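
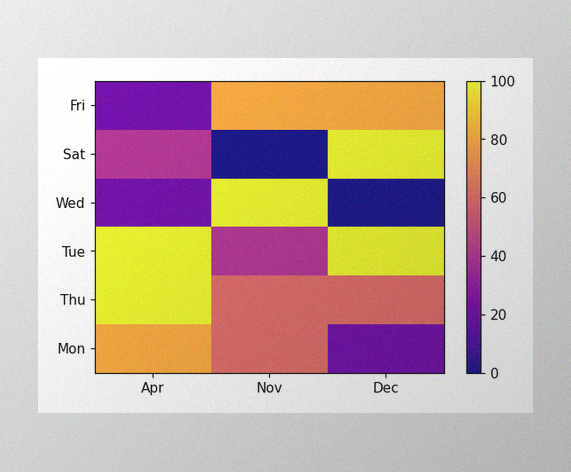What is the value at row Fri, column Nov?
The image has some photo noise and uneven lighting. Matching cell (Fri, Nov) against the colorbar gives 80.

80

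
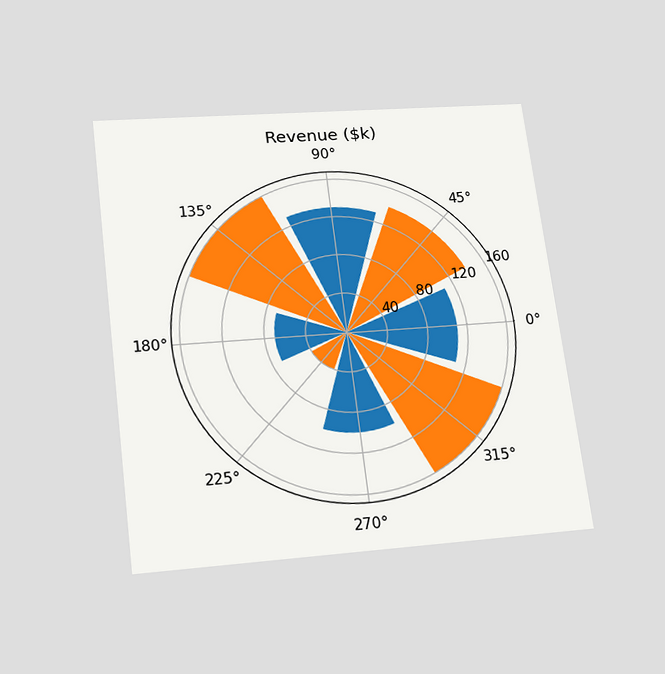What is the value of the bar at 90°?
The chart is tilted about 7° counter-clockwise and viewed slightly from below. The bar at 90° reaches $130k on the radial axis.

$130k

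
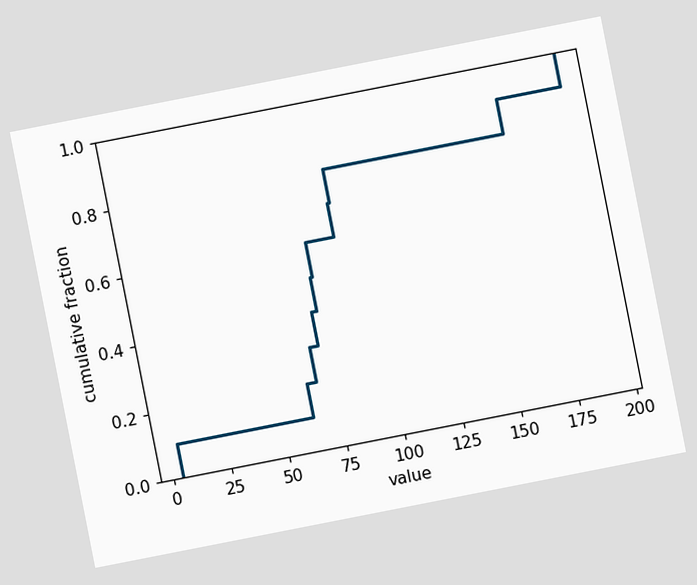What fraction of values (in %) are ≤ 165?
The chart is tilted about 11° counter-clockwise. At x=165 the ECDF step is at 90%.

90%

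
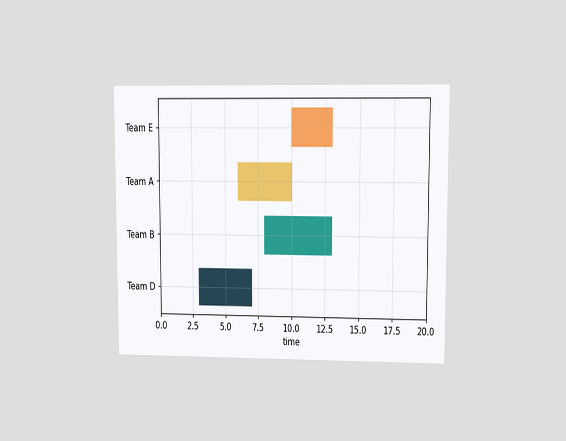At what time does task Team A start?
The chart is viewed at a slight angle. The Team A bar begins at t=6.

6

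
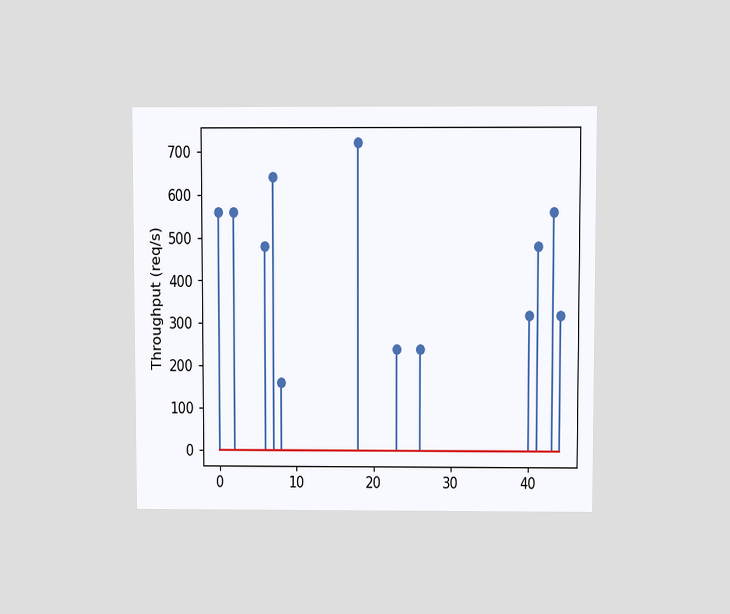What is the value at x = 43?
560req/s

The chart is viewed at a slight angle. The stem at x=43 reaches 560req/s.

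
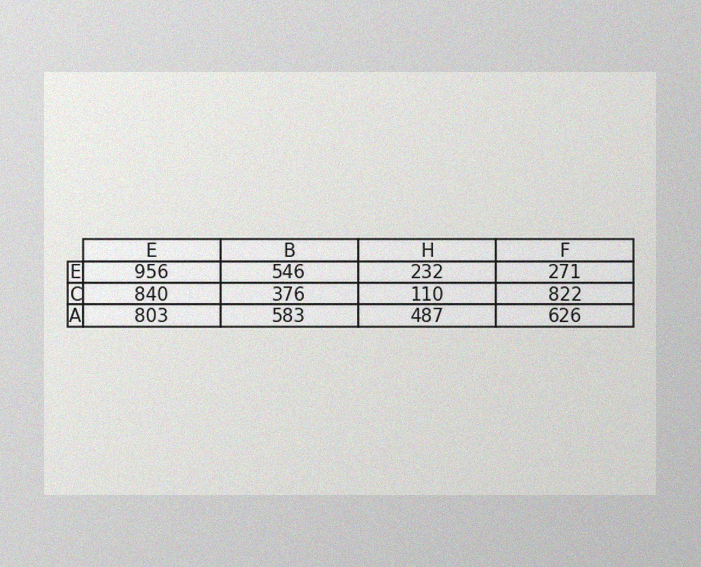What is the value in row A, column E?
The image has some photo noise and uneven lighting. The (A, E) cell reads 803.

803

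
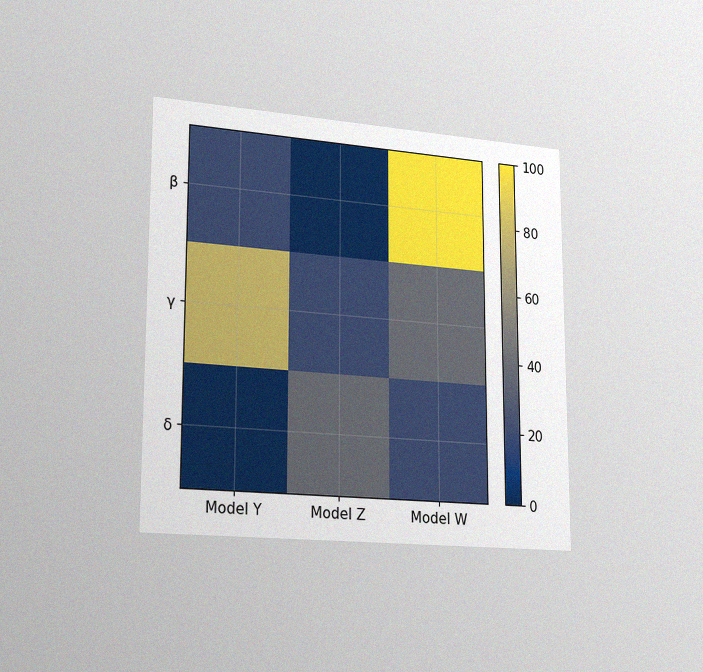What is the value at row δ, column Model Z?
The chart is viewed slightly from the left, with some photo noise. Matching cell (δ, Model Z) against the colorbar gives 40.

40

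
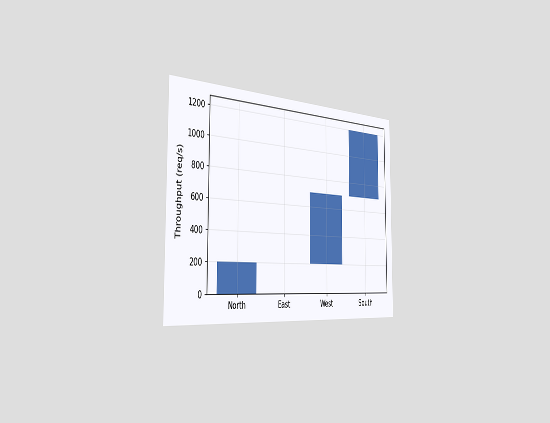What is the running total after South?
The chart is viewed slightly from the left. After South the running total reaches 1200req/s.

1200req/s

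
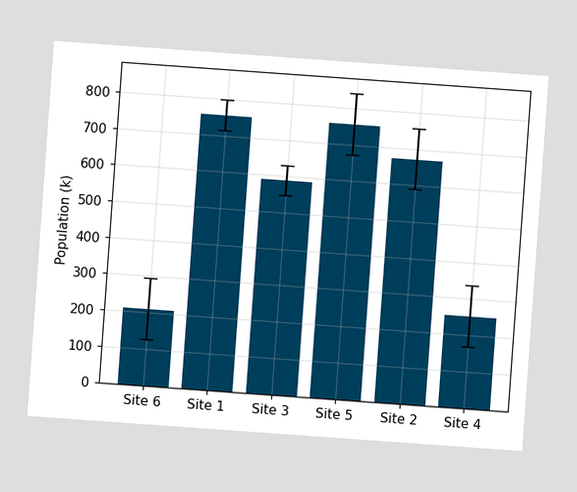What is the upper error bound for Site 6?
294k

The chart is tilted about 4° clockwise. The Site 6 bar's upper whisker reaches 294k.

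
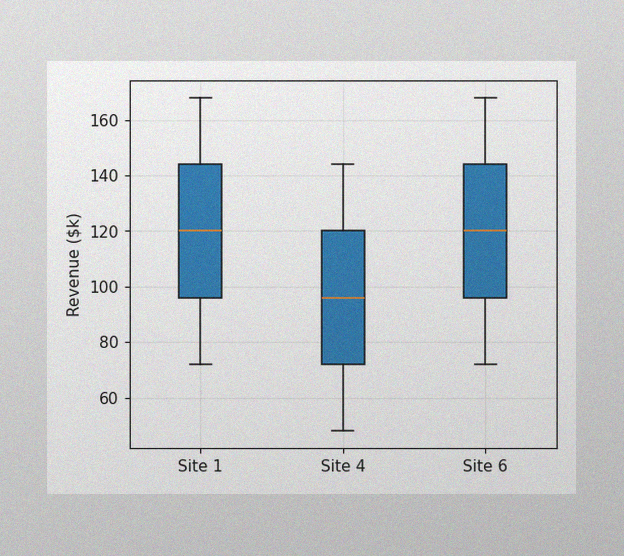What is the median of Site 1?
$120k

The image has some photo noise and uneven lighting. The median line in the Site 1 box sits at $120k.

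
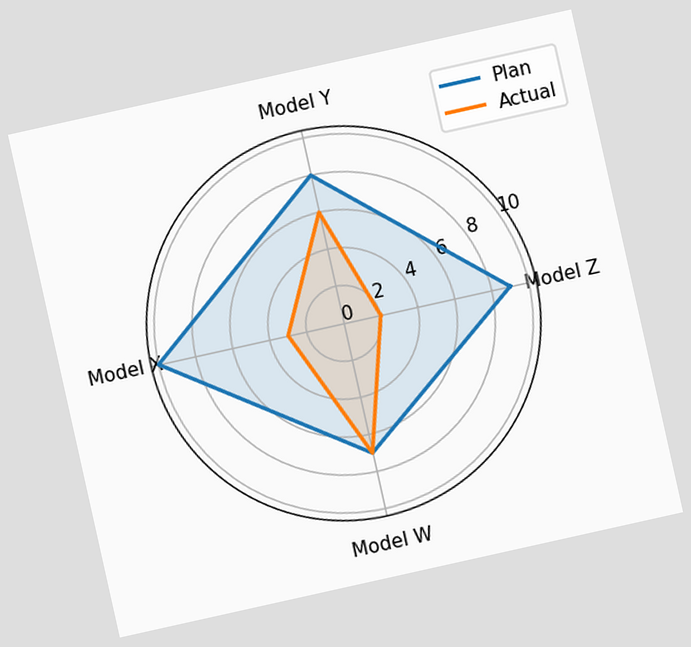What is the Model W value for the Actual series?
The chart is tilted about 13° counter-clockwise. On the Model W axis, Actual reaches 7.

7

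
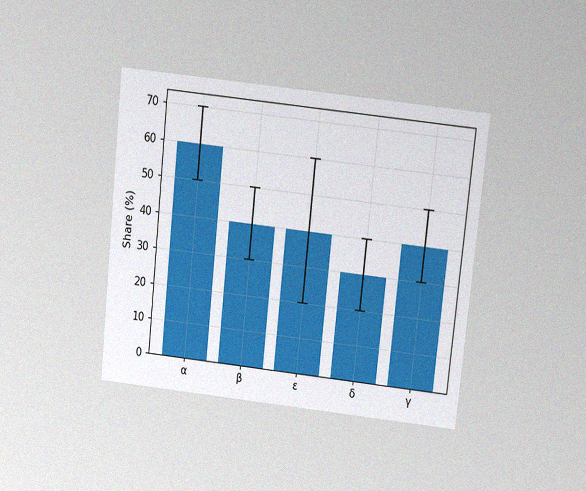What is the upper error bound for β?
The chart is tilted about 6° clockwise and viewed slightly from above, with some photo noise. The β bar's upper whisker reaches 50%.

50%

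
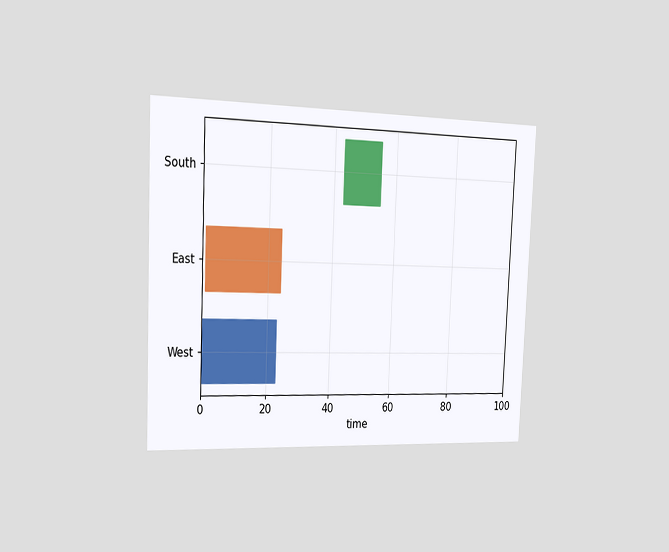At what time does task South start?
43

The chart is tilted about 2° clockwise and viewed slightly from the left. The South bar begins at t=43.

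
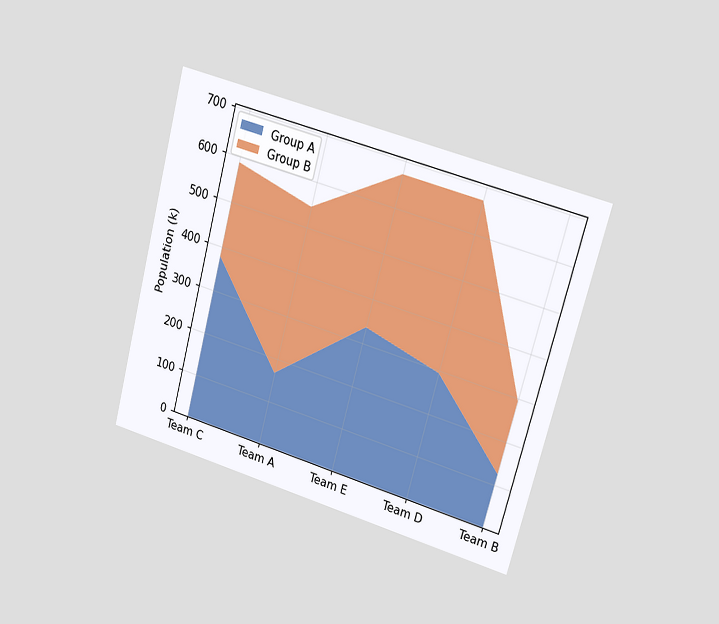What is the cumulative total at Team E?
The chart is tilted about 15° clockwise and viewed at a slight angle. The stacked total at Team E reaches 672k.

672k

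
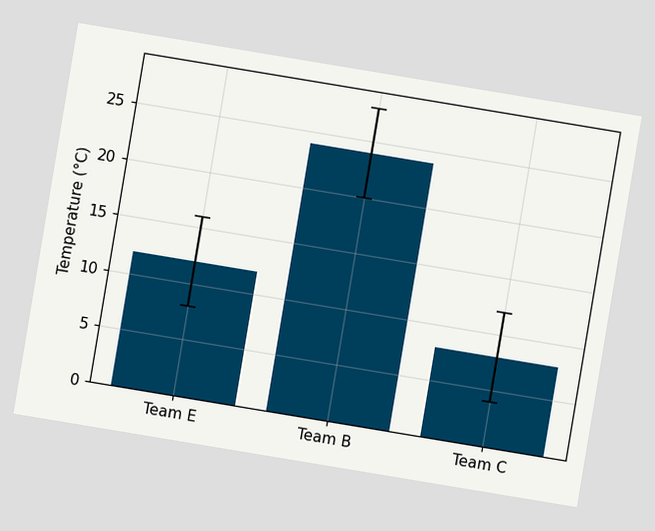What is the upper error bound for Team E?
16°C

The chart is tilted about 9° clockwise. The Team E bar's upper whisker reaches 16°C.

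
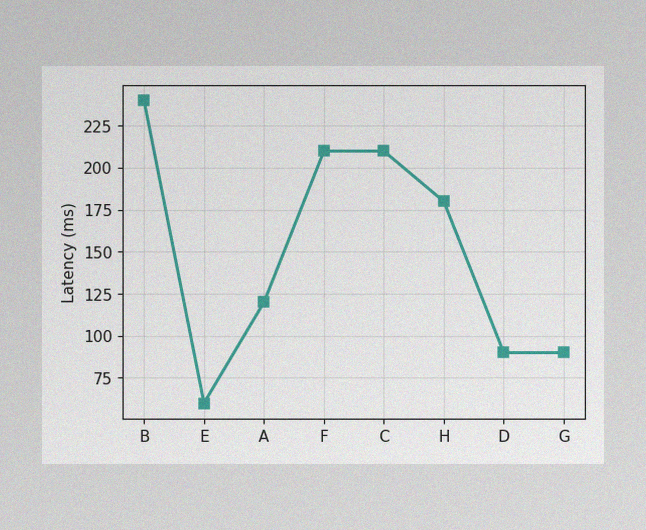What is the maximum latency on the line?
240ms

The image has some photo noise and uneven lighting. The highest point is at B, and reading across to the y-axis gives 240ms.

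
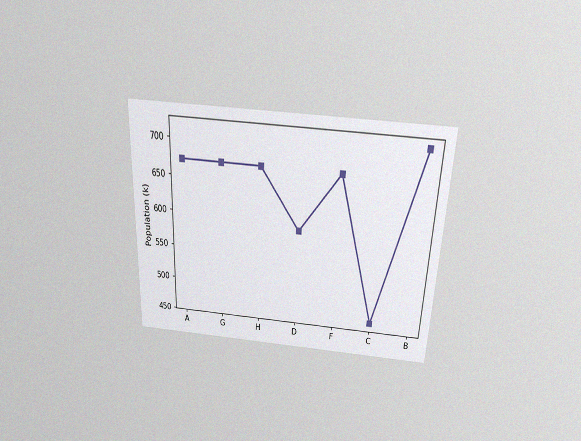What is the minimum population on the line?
The chart is tilted about 3° clockwise and viewed slightly from above, with some photo noise. The lowest point is at C, and reading across to the y-axis gives 462k.

462k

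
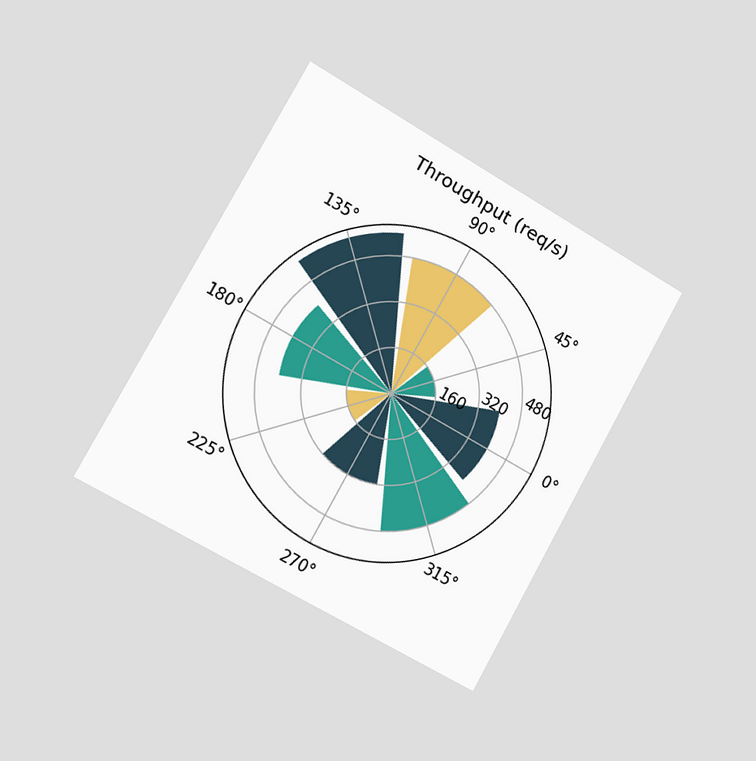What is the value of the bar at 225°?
160req/s

The chart is tilted about 29° clockwise and viewed slightly from the left. The bar at 225° reaches 160req/s on the radial axis.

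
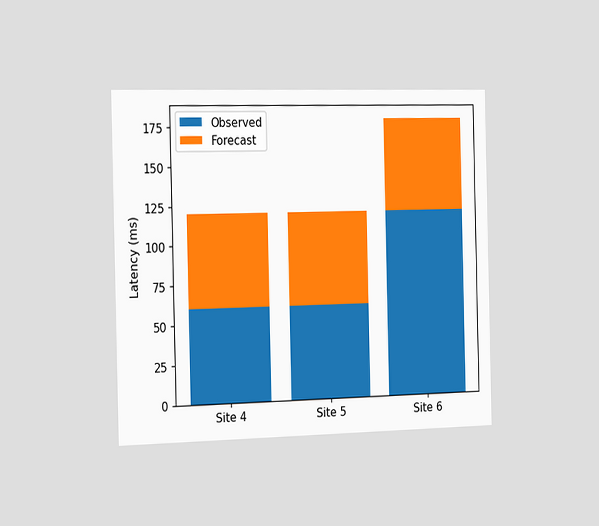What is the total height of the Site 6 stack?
The chart is viewed slightly from the left. The Site 6 stack's top reaches 180ms on the y-axis.

180ms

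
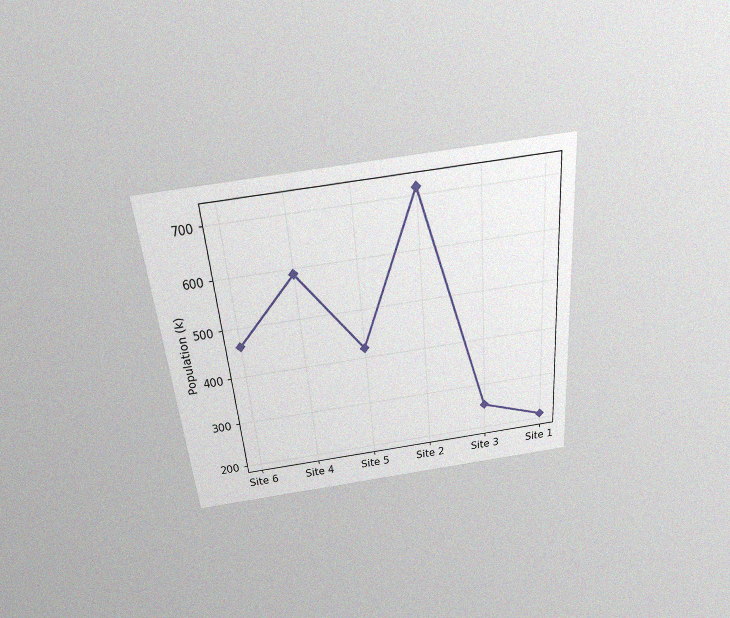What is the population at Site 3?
252k

The chart is tilted about 5° counter-clockwise and viewed slightly from above, with some photo noise. At Site 3, the line is at 252k.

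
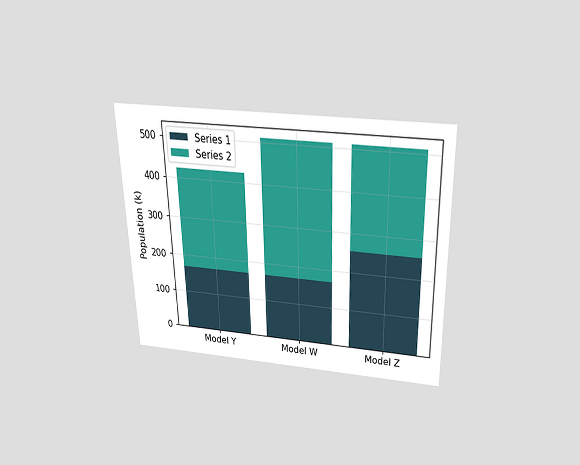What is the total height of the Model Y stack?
425k

The chart is viewed slightly from above. The Model Y stack's top reaches 425k on the y-axis.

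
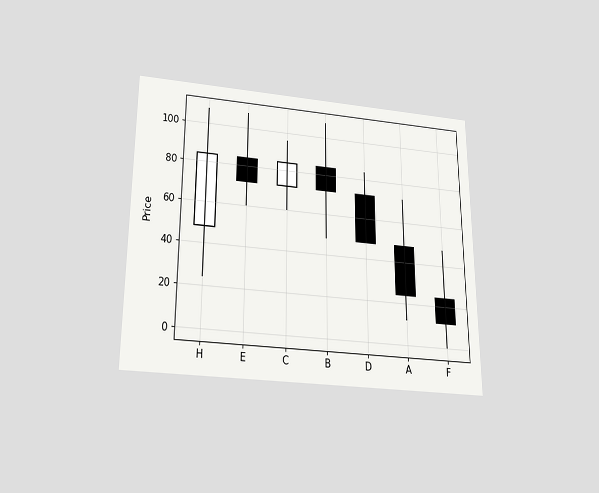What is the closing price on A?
24

The chart is viewed slightly from below. The A candle closes at 24.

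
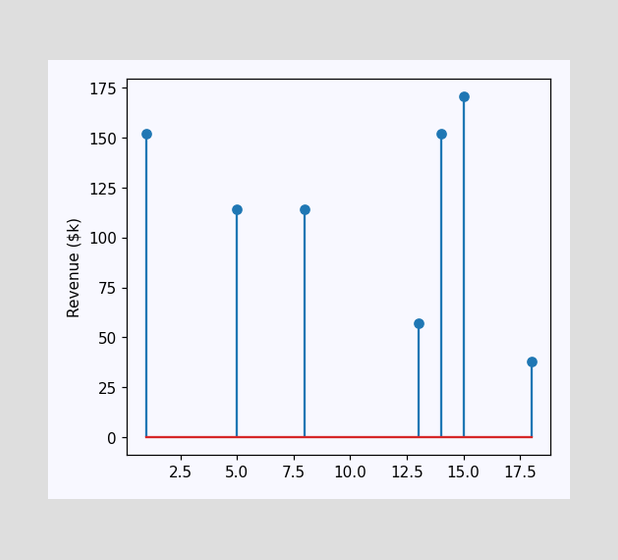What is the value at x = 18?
$38k

The stem at x=18 reaches $38k.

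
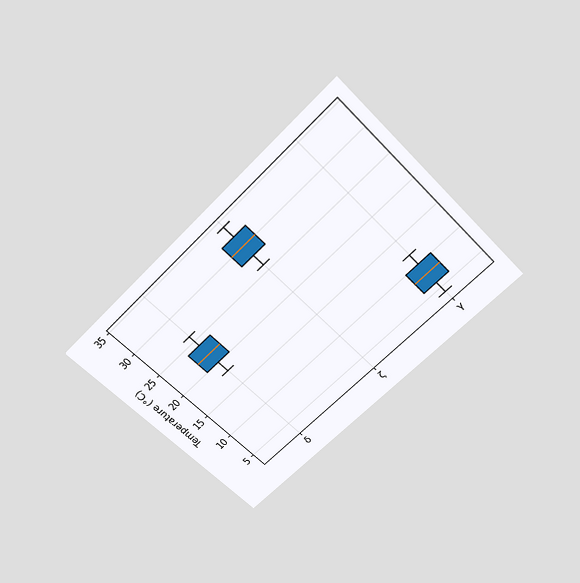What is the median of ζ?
The chart is tilted about 45° counter-clockwise and viewed slightly from above. The median line in the ζ box sits at 30°C.

30°C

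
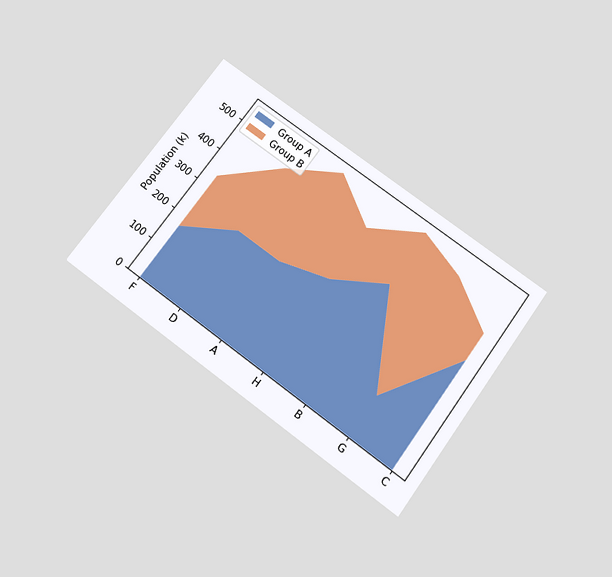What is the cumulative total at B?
546k

The chart is tilted about 36° clockwise and viewed slightly from below. The stacked total at B reaches 546k.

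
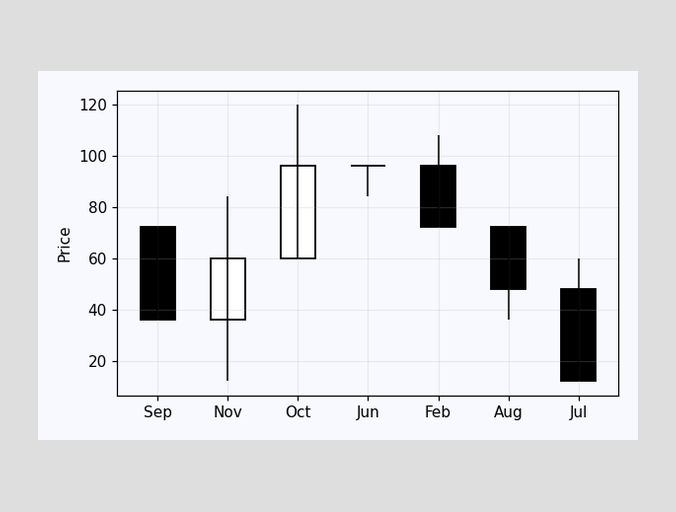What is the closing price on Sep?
The Sep candle closes at 36.

36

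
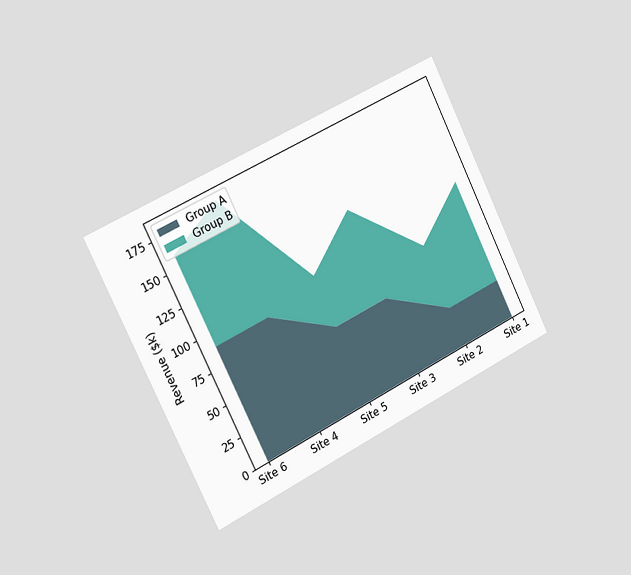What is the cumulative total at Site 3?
$130k

The chart is tilted about 26° counter-clockwise and viewed slightly from the left. The stacked total at Site 3 reaches $130k.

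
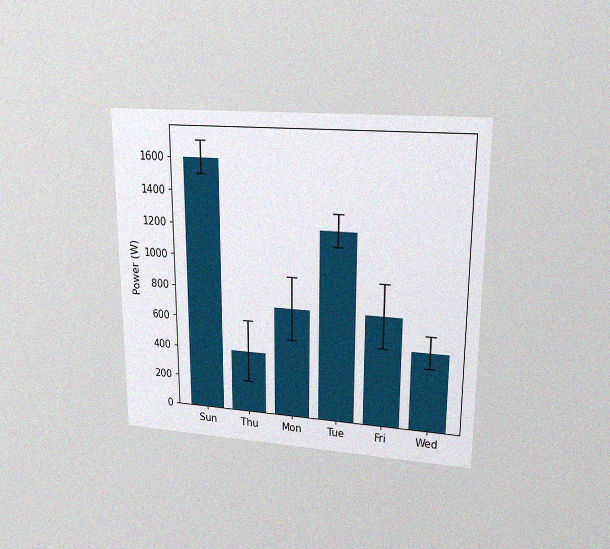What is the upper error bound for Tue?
1300W

The chart is viewed at a slight angle, with some photo noise. The Tue bar's upper whisker reaches 1300W.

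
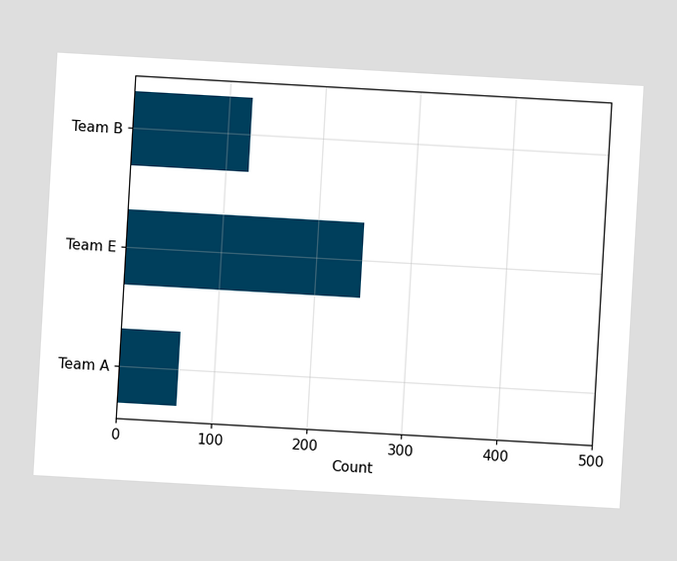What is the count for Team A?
The chart is tilted about 3° clockwise. Reading along the chart's x-axis, the Team A bar reaches 62.

62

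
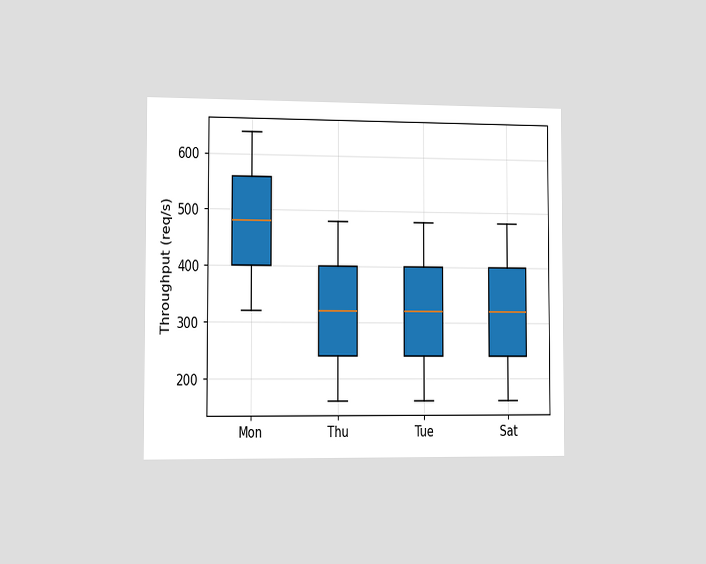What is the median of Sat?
320req/s

The chart is viewed slightly from the left. The median line in the Sat box sits at 320req/s.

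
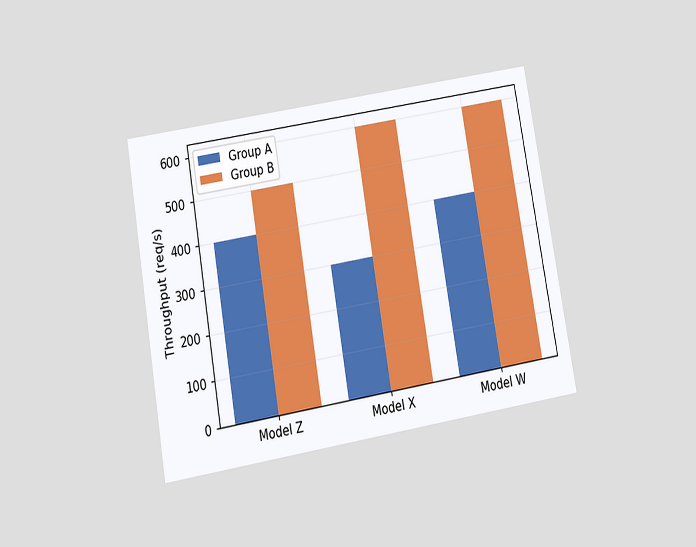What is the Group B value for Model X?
The chart is tilted about 10° counter-clockwise and viewed slightly from below. The Group B bar at Model X reaches 600req/s on the y-axis.

600req/s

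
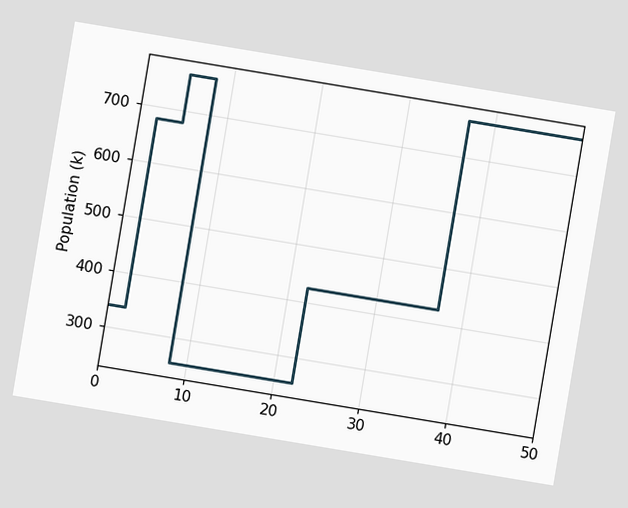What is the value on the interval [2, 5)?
The chart is tilted about 9° clockwise. On [2, 5) the step sits at 680k.

680k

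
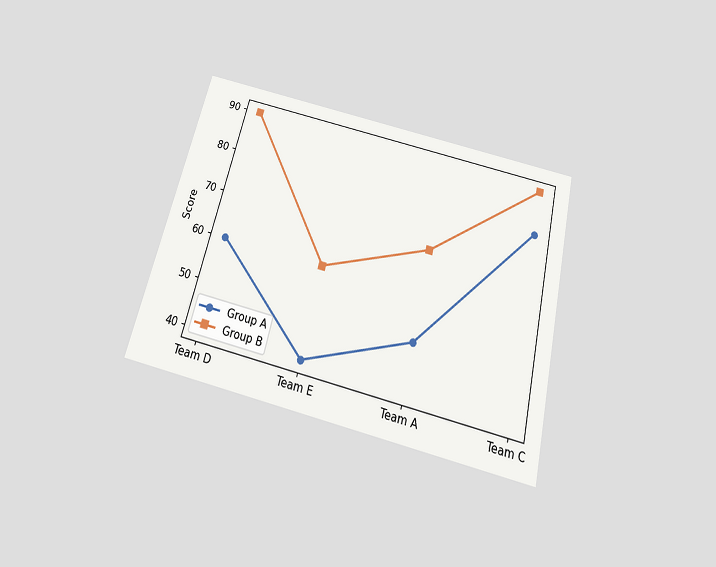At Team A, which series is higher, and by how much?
Group B, by 20

The chart is tilted about 14° clockwise and viewed slightly from below. At Team A, Group B sits above the other line by 20.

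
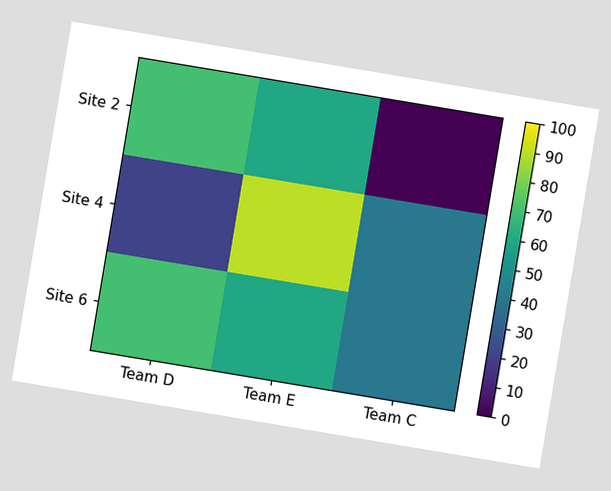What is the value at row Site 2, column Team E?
The chart is tilted about 9° clockwise. Matching cell (Site 2, Team E) against the colorbar gives 60.

60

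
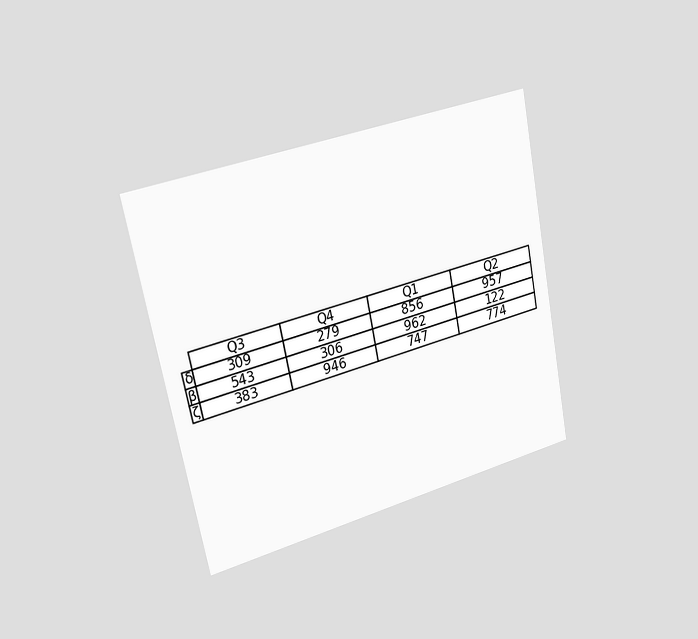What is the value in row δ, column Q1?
The chart is tilted about 11° counter-clockwise and viewed slightly from the left. The (δ, Q1) cell reads 856.

856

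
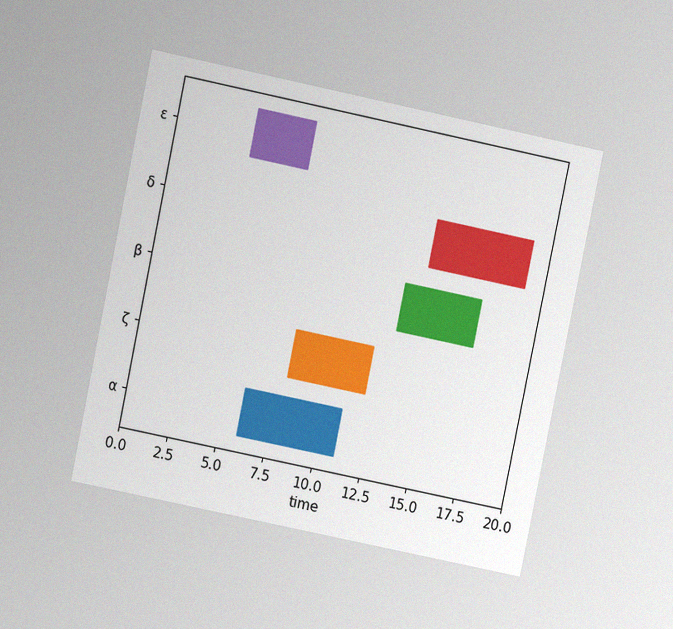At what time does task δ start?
The chart is tilted about 12° clockwise and viewed at a slight angle, with some photo noise. The δ bar begins at t=14.

14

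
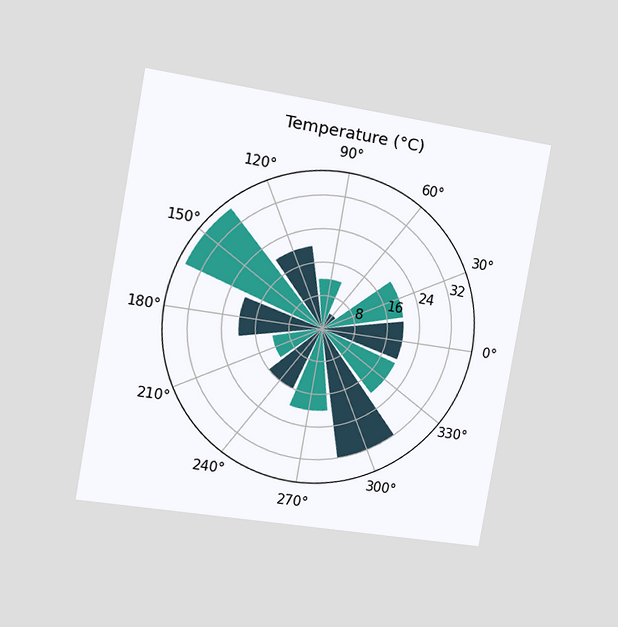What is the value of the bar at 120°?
20°C

The chart is tilted about 10° clockwise and viewed slightly from the left. The bar at 120° reaches 20°C on the radial axis.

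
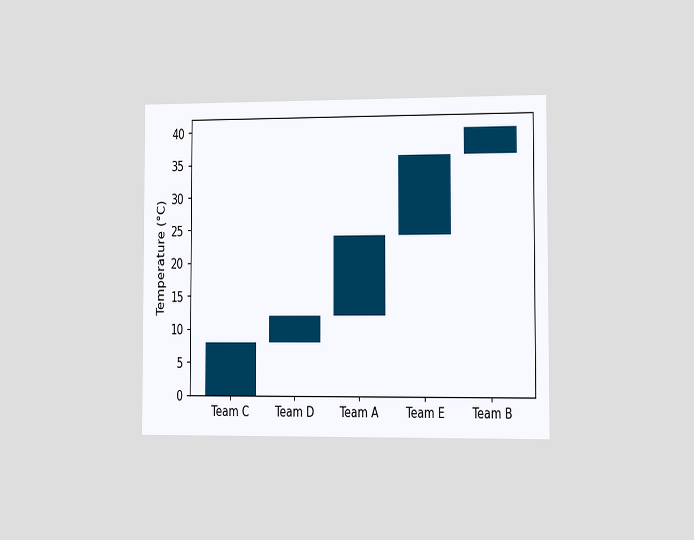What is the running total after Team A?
The chart is viewed slightly from the right. After Team A the running total reaches 24°C.

24°C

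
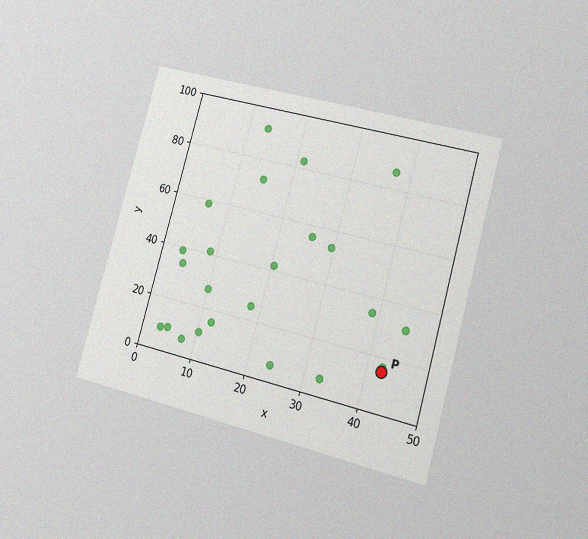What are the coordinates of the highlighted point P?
The chart is tilted about 15° clockwise and viewed slightly from the right, with some photo noise. Following the gridlines from P to each axis, P sits at (42.5, 15).

(42.5, 15)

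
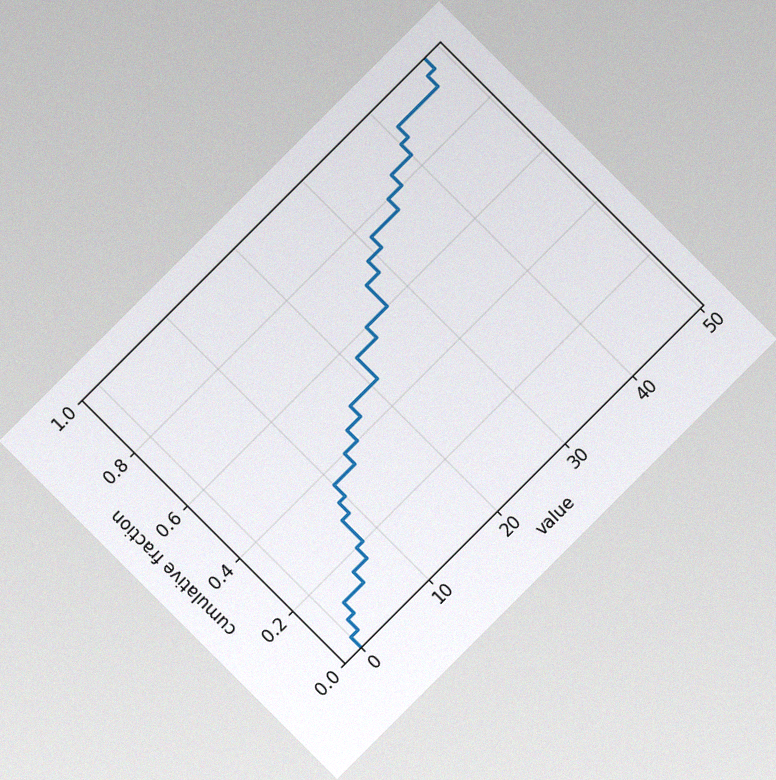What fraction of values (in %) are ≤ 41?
92%

The chart is tilted about 45° counter-clockwise, with some photo noise. At x=41 the ECDF step is at 92%.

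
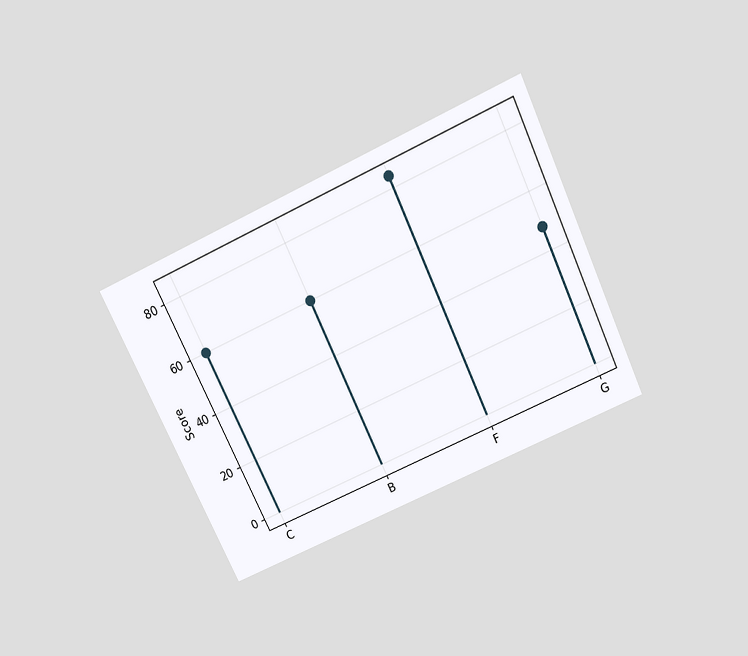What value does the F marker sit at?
84

The chart is tilted about 25° counter-clockwise and viewed slightly from above. The F marker sits at 84.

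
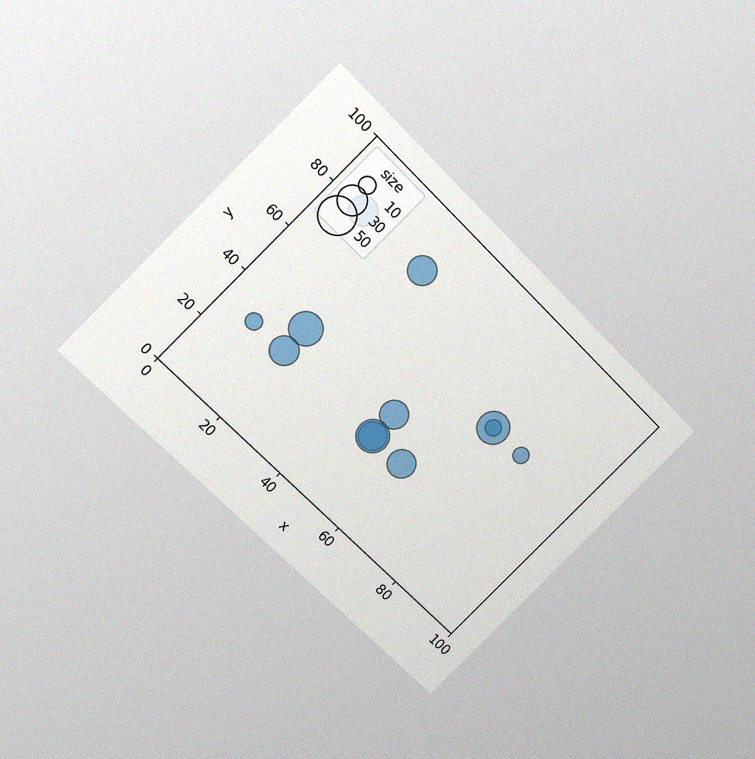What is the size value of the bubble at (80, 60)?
10

The chart is tilted about 45° clockwise and viewed at a slight angle, with some photo noise. Matching the bubble at (80, 60) against the size legend gives 10.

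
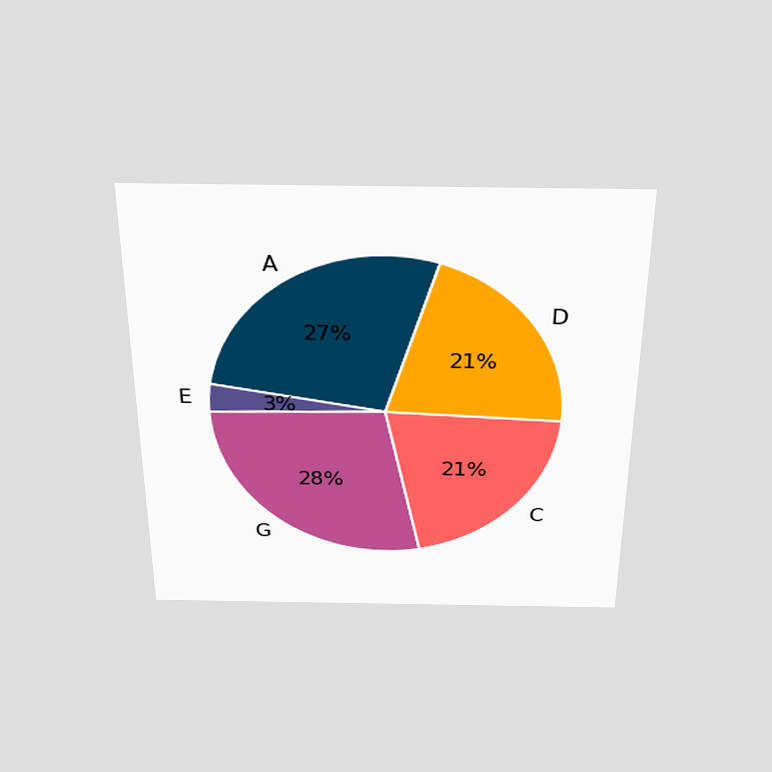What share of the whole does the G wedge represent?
28%

The chart is viewed slightly from above. The G slice takes up 28% of the pie.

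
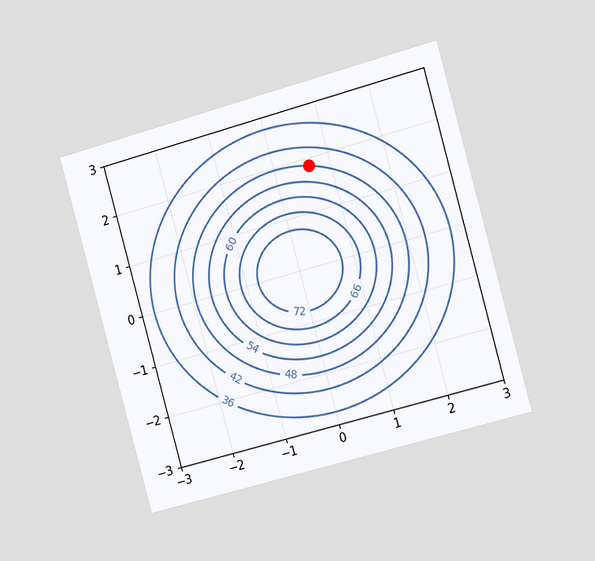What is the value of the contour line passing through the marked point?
The chart is tilted about 15° counter-clockwise and viewed slightly from the right. The marked point sits on the contour labelled 48.

48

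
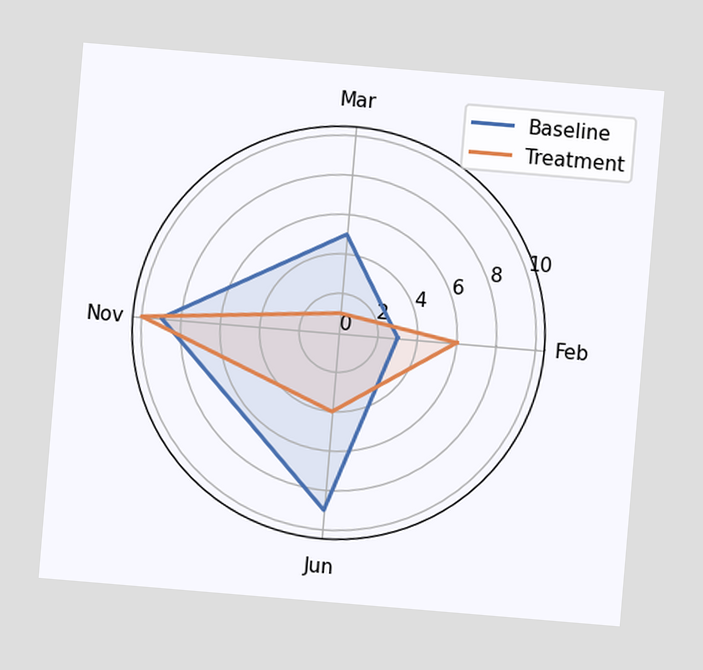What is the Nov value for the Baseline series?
The chart is tilted about 5° clockwise. On the Nov axis, Baseline reaches 9.

9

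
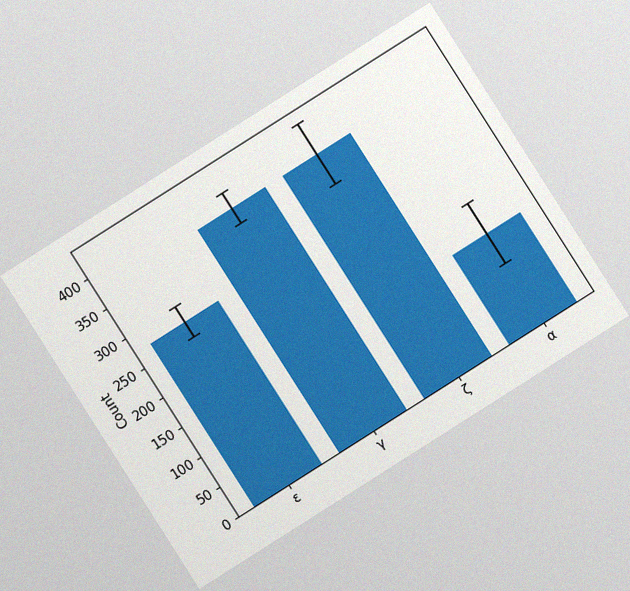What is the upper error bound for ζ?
The chart is tilted about 32° counter-clockwise, with some photo noise. The ζ bar's upper whisker reaches 425.

425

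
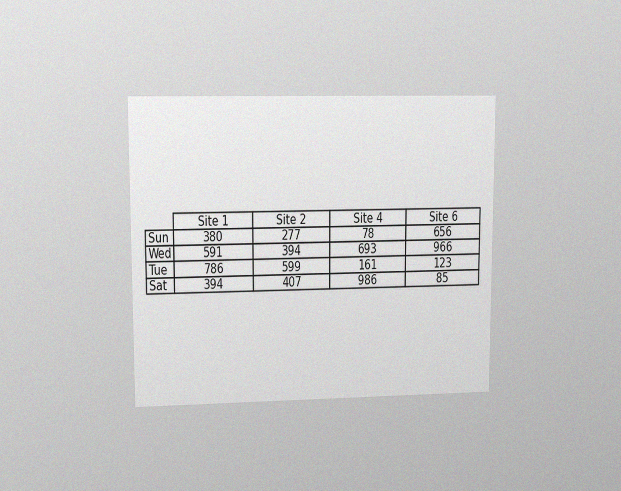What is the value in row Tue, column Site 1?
786

The chart is viewed at a slight angle, with some photo noise. The (Tue, Site 1) cell reads 786.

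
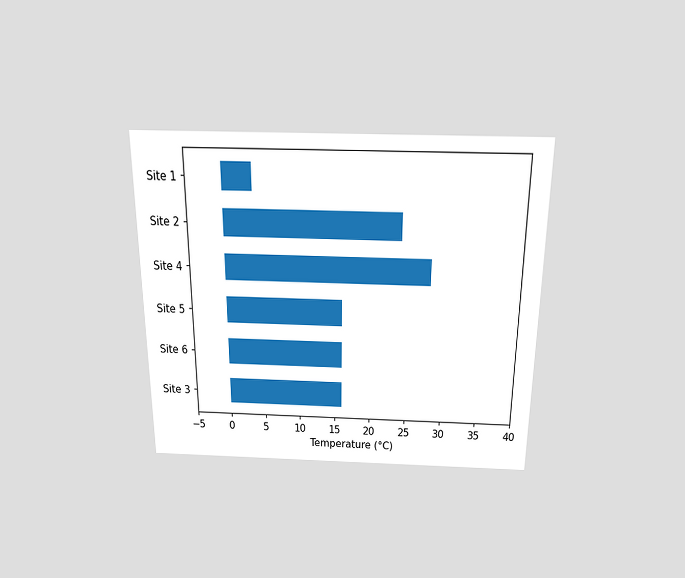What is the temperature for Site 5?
16°C

The chart is viewed slightly from above. Reading along the chart's x-axis, the Site 5 bar reaches 16°C.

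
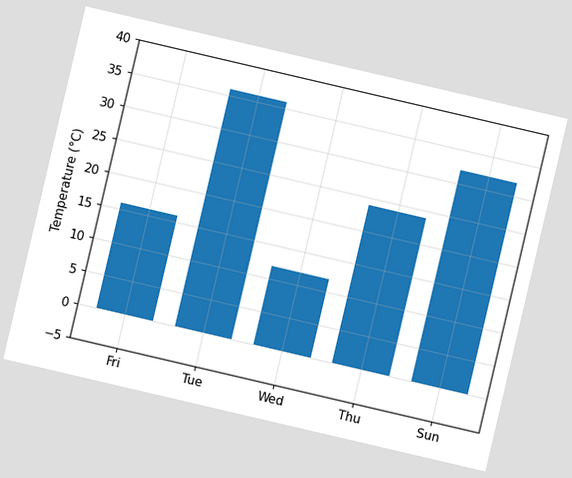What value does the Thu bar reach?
The chart is tilted about 13° clockwise. Reading along the chart's y-axis, the Thu bar reaches 24°C.

24°C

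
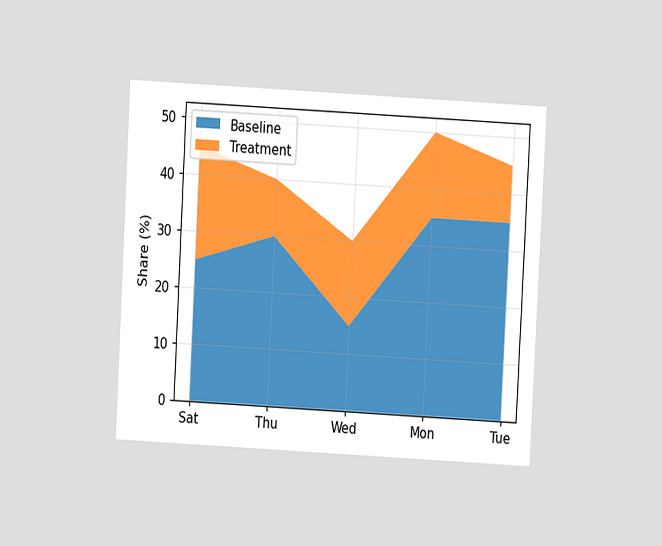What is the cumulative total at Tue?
45%

The chart is tilted about 3° clockwise and viewed at a slight angle. The stacked total at Tue reaches 45%.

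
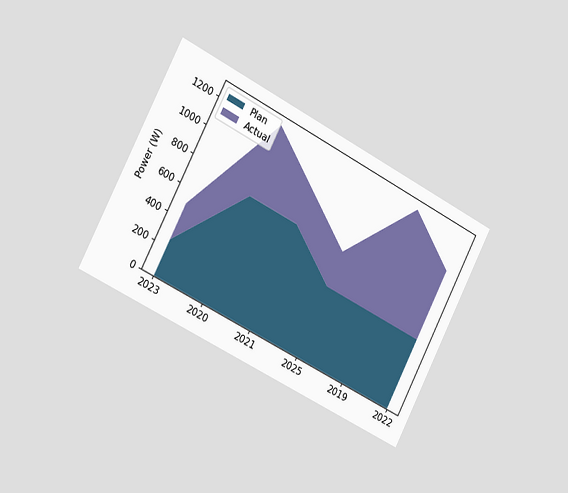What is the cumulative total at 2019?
The chart is tilted about 27° clockwise and viewed slightly from the left. The stacked total at 2019 reaches 1250W.

1250W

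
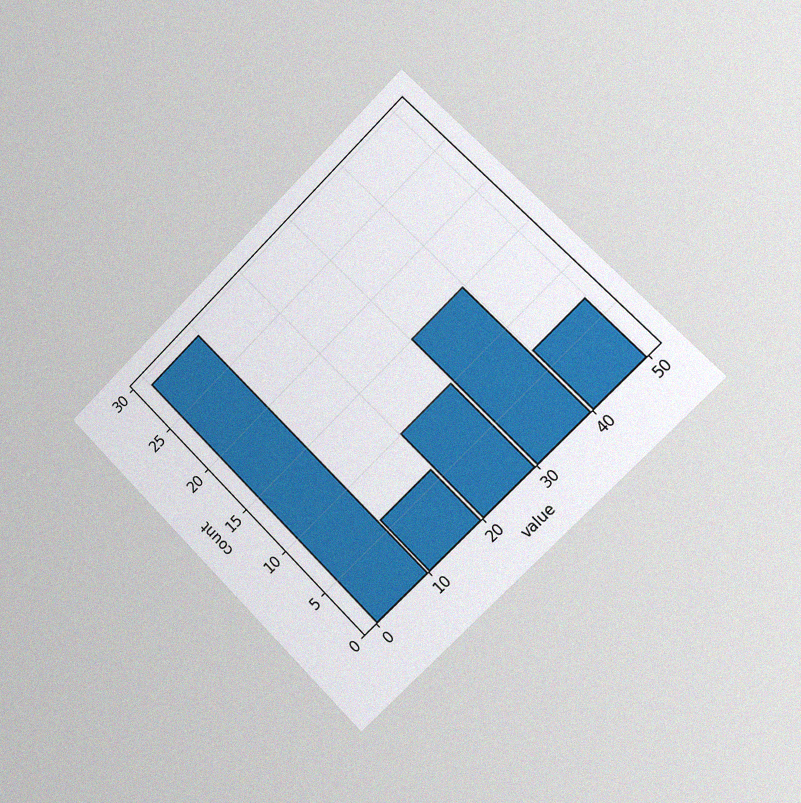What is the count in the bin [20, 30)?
10

The chart is tilted about 45° counter-clockwise and viewed slightly from the right, with some photo noise. The [20, 30) bin has height 10.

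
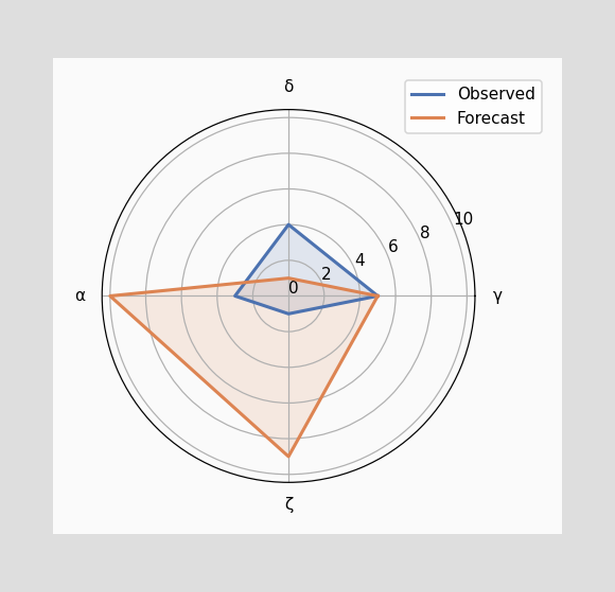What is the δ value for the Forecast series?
On the δ axis, Forecast reaches 1.

1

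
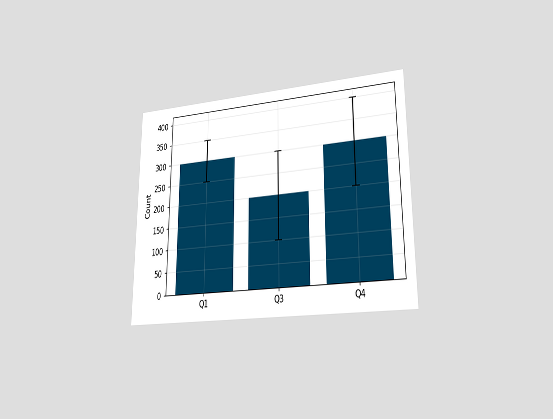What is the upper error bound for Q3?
300

The chart is viewed at a slight angle. The Q3 bar's upper whisker reaches 300.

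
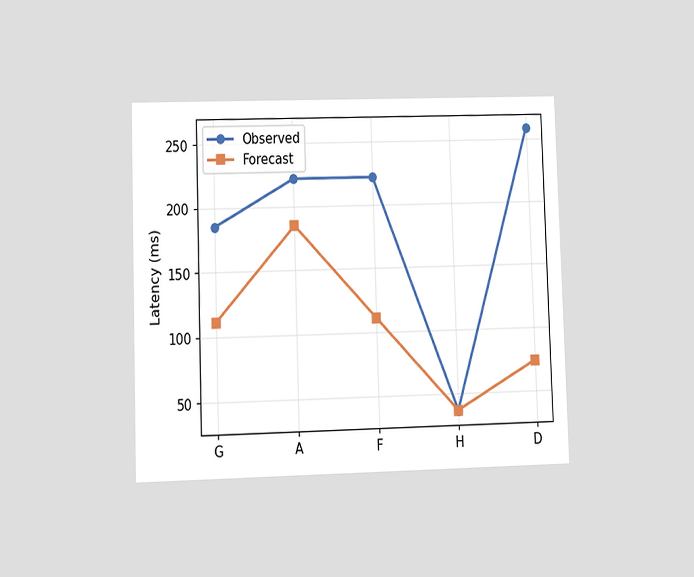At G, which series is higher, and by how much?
Observed, by 74ms

The chart is viewed at a slight angle. At G, Observed sits above the other line by 74ms.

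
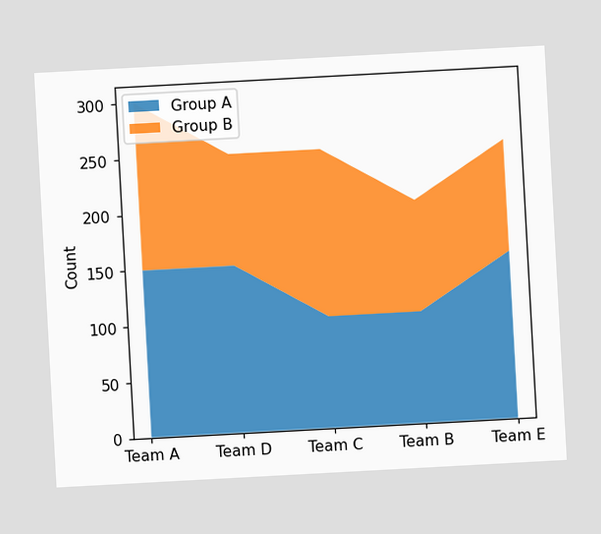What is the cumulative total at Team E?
The chart is tilted about 3° counter-clockwise. The stacked total at Team E reaches 250.

250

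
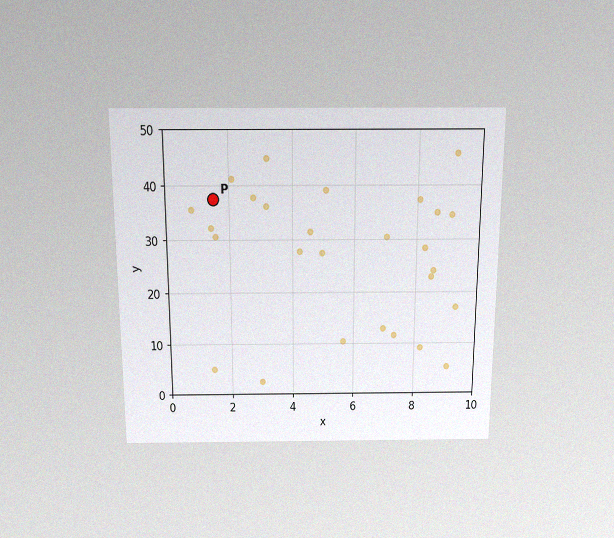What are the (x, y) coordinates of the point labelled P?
The chart is viewed slightly from above, with some photo noise. Following the gridlines from P to each axis, P sits at (1.5, 37.5).

(1.5, 37.5)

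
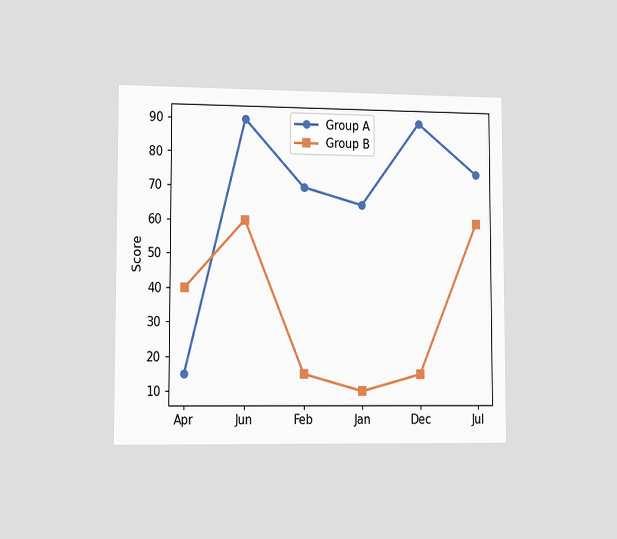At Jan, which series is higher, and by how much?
Group A, by 55

The chart is viewed slightly from the left. At Jan, Group A sits above the other line by 55.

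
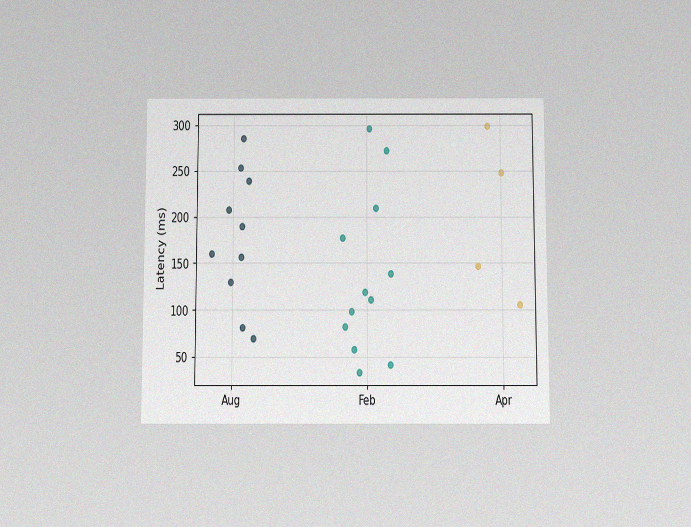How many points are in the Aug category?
The chart is viewed slightly from below, with some photo noise. Counting the markers in the Aug column gives 10.

10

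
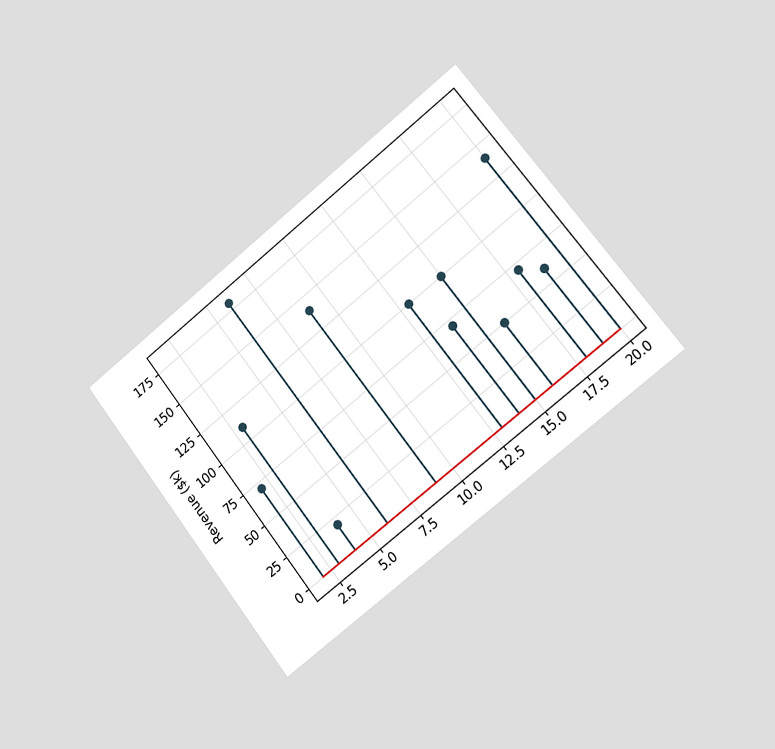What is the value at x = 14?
The chart is tilted about 38° counter-clockwise and viewed slightly from the right. The stem at x=14 reaches $70k.

$70k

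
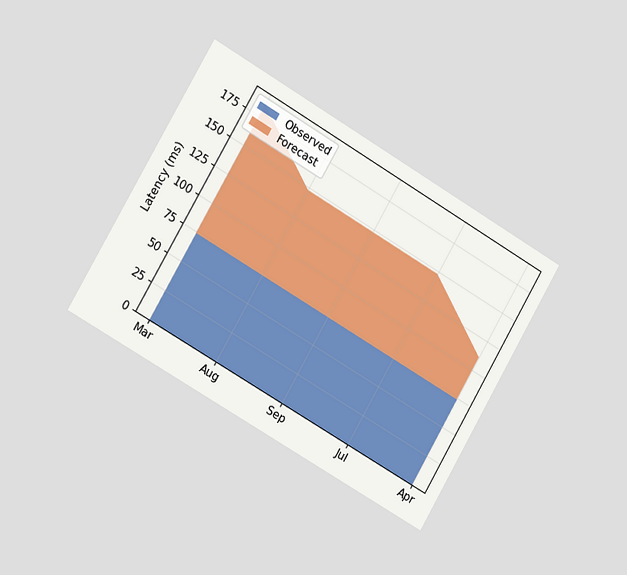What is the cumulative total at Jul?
148ms

The chart is tilted about 30° clockwise and viewed slightly from the left. The stacked total at Jul reaches 148ms.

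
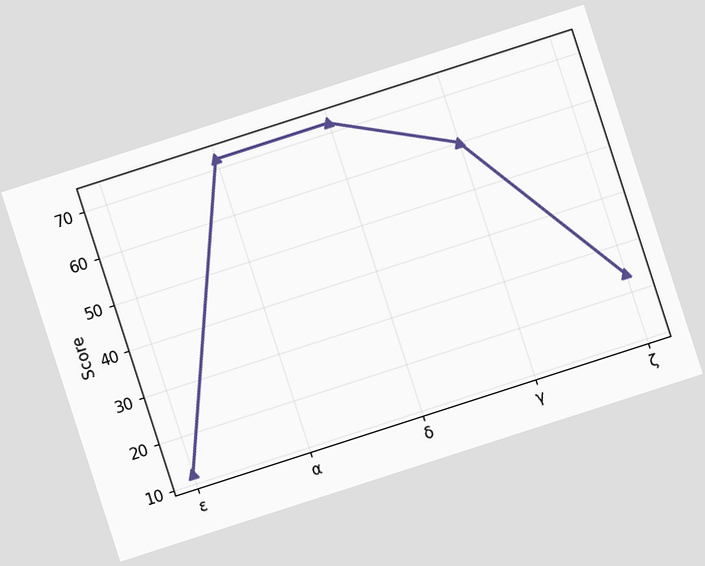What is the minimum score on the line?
The chart is tilted about 18° counter-clockwise. The lowest point is at ε, and reading across to the y-axis gives 12.

12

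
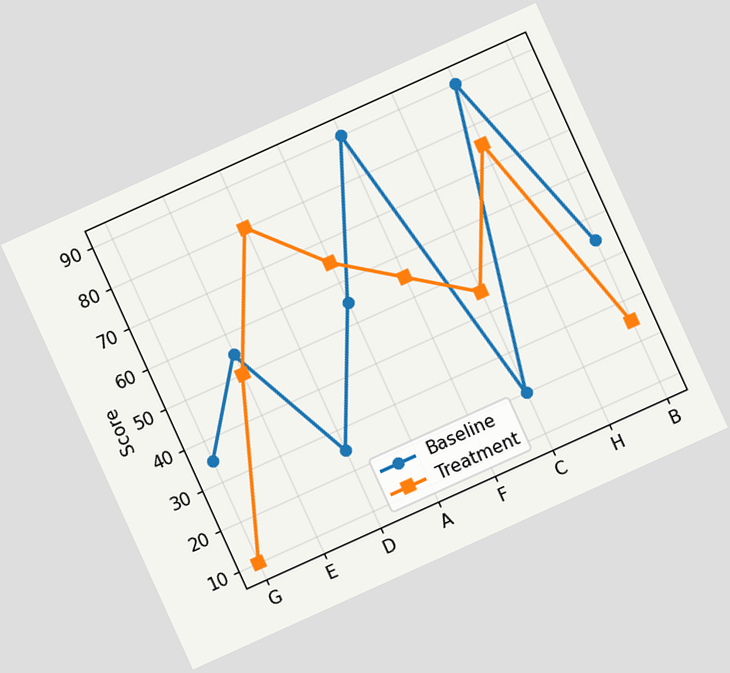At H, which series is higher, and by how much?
Baseline, by 15

The chart is tilted about 24° counter-clockwise. At H, Baseline sits above the other line by 15.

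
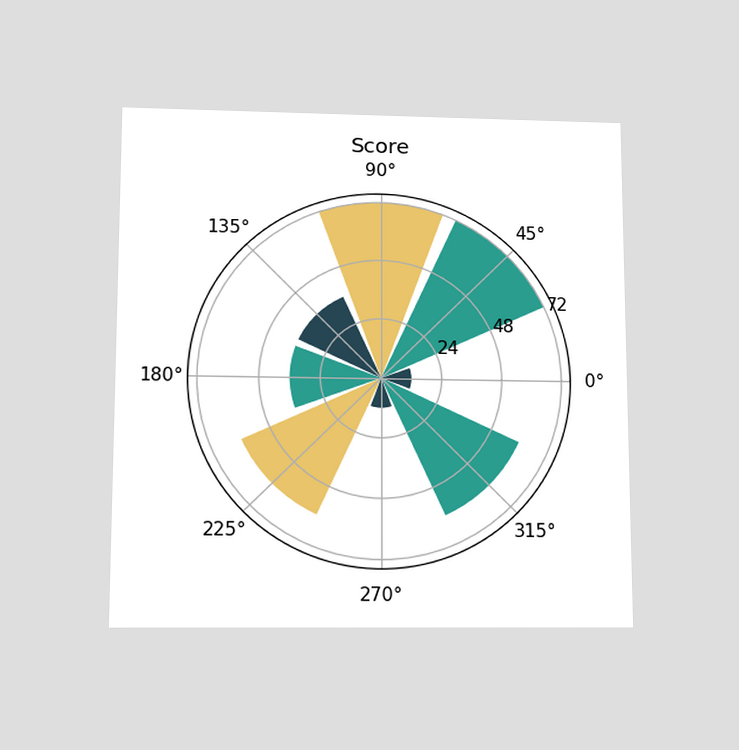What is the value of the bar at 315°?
The chart is viewed slightly from below. The bar at 315° reaches 60 on the radial axis.

60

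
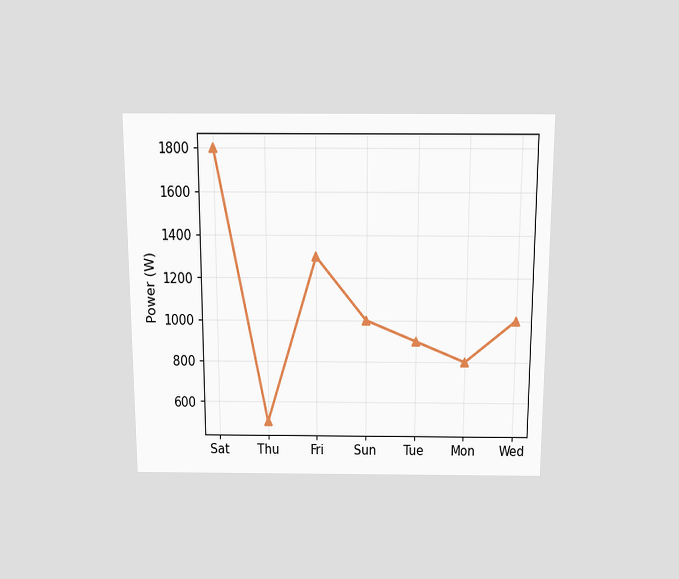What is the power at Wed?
1000W

The chart is viewed slightly from above. At Wed, the line is at 1000W.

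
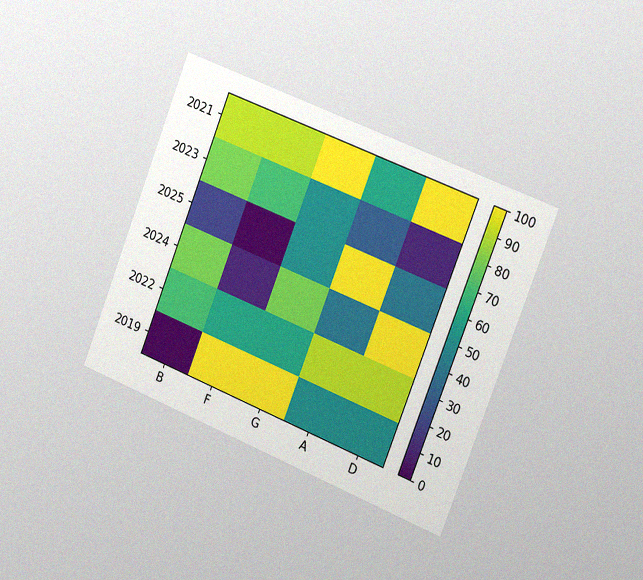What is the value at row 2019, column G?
100

The chart is tilted about 22° clockwise and viewed slightly from the right, with some photo noise. Matching cell (2019, G) against the colorbar gives 100.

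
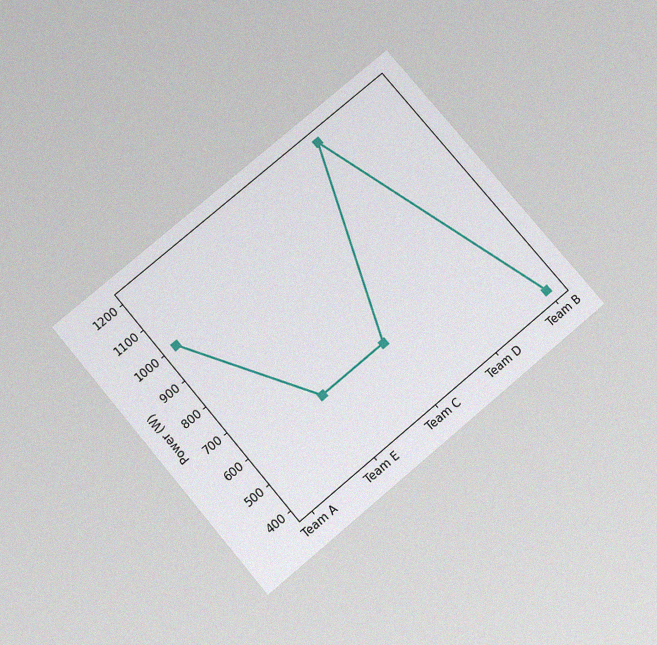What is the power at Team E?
600W

The chart is tilted about 40° counter-clockwise and viewed slightly from below, with some photo noise. At Team E, the line is at 600W.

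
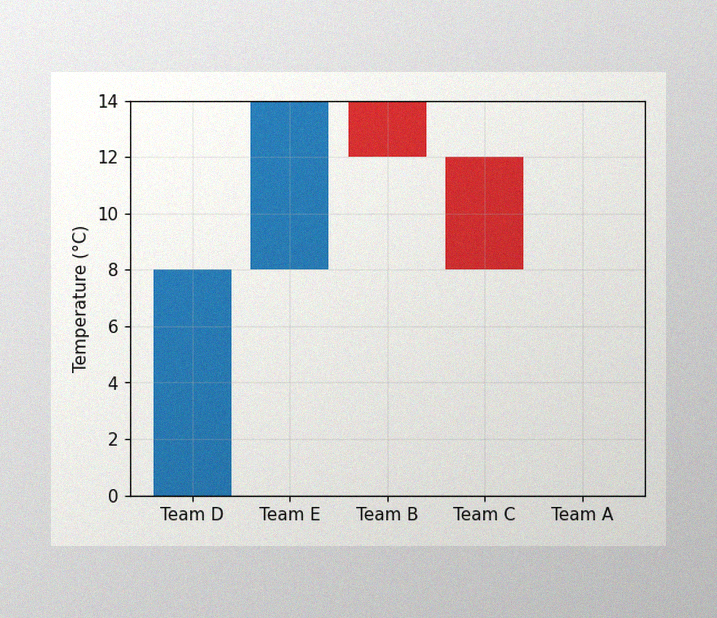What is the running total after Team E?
The image has some photo noise and uneven lighting. After Team E the running total reaches 14°C.

14°C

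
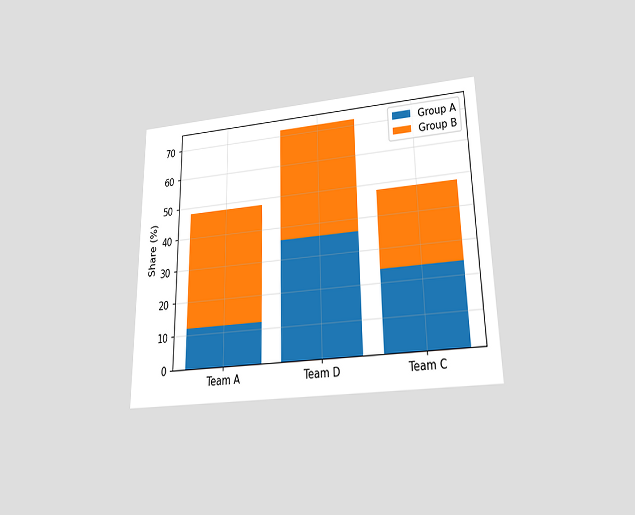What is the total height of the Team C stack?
48%

The chart is viewed slightly from below. The Team C stack's top reaches 48% on the y-axis.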